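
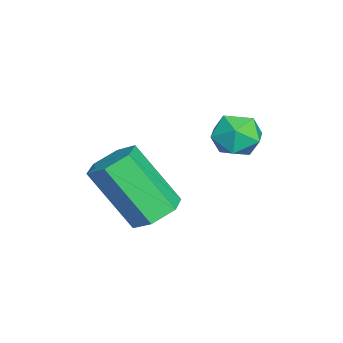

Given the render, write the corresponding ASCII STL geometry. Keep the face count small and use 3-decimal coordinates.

solid 
facet normal -0.697 -0.531 0.482
outer loop
vertex -4.639 2.479 1.815
vertex -4.337 1.789 1.492
vertex -4.051 2.065 2.209
endloop
endfacet
facet normal -0.527 0.058 0.848
outer loop
vertex -4.639 2.479 1.815
vertex -4.051 2.065 2.209
vertex -4.021 2.884 2.172
endloop
endfacet
facet normal -0.655 0.622 0.428
outer loop
vertex -4.639 2.479 1.815
vertex -4.021 2.884 2.172
vertex -4.288 3.113 1.431
endloop
endfacet
facet normal -0.903 0.382 -0.196
outer loop
vertex -4.639 2.479 1.815
vertex -4.288 3.113 1.431
vertex -4.483 2.436 1.011
endloop
endfacet
facet normal -0.930 -0.331 -0.163
outer loop
vertex -4.639 2.479 1.815
vertex -4.483 2.436 1.011
vertex -4.337 1.789 1.492
endloop
endfacet
facet normal 0.173 0.038 0.984
outer loop
vertex -4.021 2.884 2.172
vertex -4.051 2.065 2.209
vertex -3.337 2.444 2.069
endloop
endfacet
facet normal -0.102 -0.914 0.392
outer loop
vertex -4.051 2.065 2.209
vertex -4.337 1.789 1.492
vertex -3.532 1.767 1.649
endloop
endfacet
facet normal -0.478 -0.591 -0.650
outer loop
vertex -4.337 1.789 1.492
vertex -4.483 2.436 1.011
vertex -3.799 1.996 0.908
endloop
endfacet
facet normal -0.436 0.562 -0.703
outer loop
vertex -4.483 2.436 1.011
vertex -4.288 3.113 1.431
vertex -3.769 2.815 0.871
endloop
endfacet
facet normal -0.034 0.951 0.306
outer loop
vertex -4.288 3.113 1.431
vertex -4.021 2.884 2.172
vertex -3.483 3.091 1.588
endloop
endfacet
facet normal 0.903 -0.382 0.196
outer loop
vertex -3.181 2.401 1.265
vertex -3.337 2.444 2.069
vertex -3.532 1.767 1.649
endloop
endfacet
facet normal 0.655 -0.622 -0.428
outer loop
vertex -3.181 2.401 1.265
vertex -3.532 1.767 1.649
vertex -3.799 1.996 0.908
endloop
endfacet
facet normal 0.527 -0.058 -0.848
outer loop
vertex -3.181 2.401 1.265
vertex -3.799 1.996 0.908
vertex -3.769 2.815 0.871
endloop
endfacet
facet normal 0.697 0.531 -0.482
outer loop
vertex -3.181 2.401 1.265
vertex -3.769 2.815 0.871
vertex -3.483 3.091 1.588
endloop
endfacet
facet normal 0.930 0.331 0.163
outer loop
vertex -3.181 2.401 1.265
vertex -3.483 3.091 1.588
vertex -3.337 2.444 2.069
endloop
endfacet
facet normal 0.436 -0.562 0.703
outer loop
vertex -3.532 1.767 1.649
vertex -3.337 2.444 2.069
vertex -4.051 2.065 2.209
endloop
endfacet
facet normal 0.034 -0.951 -0.306
outer loop
vertex -3.799 1.996 0.908
vertex -3.532 1.767 1.649
vertex -4.337 1.789 1.492
endloop
endfacet
facet normal -0.173 -0.038 -0.984
outer loop
vertex -3.769 2.815 0.871
vertex -3.799 1.996 0.908
vertex -4.483 2.436 1.011
endloop
endfacet
facet normal 0.102 0.914 -0.392
outer loop
vertex -3.483 3.091 1.588
vertex -3.769 2.815 0.871
vertex -4.288 3.113 1.431
endloop
endfacet
facet normal 0.478 0.591 0.650
outer loop
vertex -3.337 2.444 2.069
vertex -3.483 3.091 1.588
vertex -4.021 2.884 2.172
endloop
endfacet
facet normal 0.174 0.570 -0.803
outer loop
vertex -0.557 0.028 -0.072
vertex -0.961 0.611 0.254
vertex -0.193 0.551 0.378
endloop
endfacet
facet normal 0.867 -0.475 -0.149
outer loop
vertex -0.557 0.028 -0.072
vertex -0.193 0.551 0.378
vertex -0.936 -1.213 1.68
endloop
endfacet
facet normal 0.867 -0.476 -0.150
outer loop
vertex -0.936 -1.213 1.68
vertex -0.193 0.551 0.378
vertex -0.571 -0.69 2.129
endloop
endfacet
facet normal -0.172 -0.570 0.804
outer loop
vertex -0.936 -1.213 1.68
vertex -0.571 -0.69 2.129
vertex -1.339 -0.631 2.006
endloop
endfacet
facet normal 0.174 0.570 -0.803
outer loop
vertex -0.193 0.551 0.378
vertex -0.961 0.611 0.254
vertex -0.596 1.134 0.704
endloop
endfacet
facet normal 0.838 0.343 0.424
outer loop
vertex -0.193 0.551 0.378
vertex -0.596 1.134 0.704
vertex -0.571 -0.69 2.129
endloop
endfacet
facet normal 0.838 0.343 0.425
outer loop
vertex -0.571 -0.69 2.129
vertex -0.596 1.134 0.704
vertex -0.975 -0.108 2.455
endloop
endfacet
facet normal -0.172 -0.570 0.803
outer loop
vertex -0.571 -0.69 2.129
vertex -0.975 -0.108 2.455
vertex -1.339 -0.631 2.006
endloop
endfacet
facet normal 0.173 0.570 -0.803
outer loop
vertex -0.596 1.134 0.704
vertex -0.961 0.611 0.254
vertex -1.364 1.193 0.58
endloop
endfacet
facet normal -0.030 0.818 0.574
outer loop
vertex -0.596 1.134 0.704
vertex -1.364 1.193 0.58
vertex -0.975 -0.108 2.455
endloop
endfacet
facet normal -0.028 0.819 0.574
outer loop
vertex -0.975 -0.108 2.455
vertex -1.364 1.193 0.58
vertex -1.743 -0.048 2.332
endloop
endfacet
facet normal -0.173 -0.569 0.804
outer loop
vertex -0.975 -0.108 2.455
vertex -1.743 -0.048 2.332
vertex -1.339 -0.631 2.006
endloop
endfacet
facet normal 0.172 0.570 -0.804
outer loop
vertex -1.364 1.193 0.58
vertex -0.961 0.611 0.254
vertex -1.729 0.67 0.131
endloop
endfacet
facet normal -0.867 0.476 0.150
outer loop
vertex -1.364 1.193 0.58
vertex -1.729 0.67 0.131
vertex -1.743 -0.048 2.332
endloop
endfacet
facet normal -0.867 0.475 0.149
outer loop
vertex -1.743 -0.048 2.332
vertex -1.729 0.67 0.131
vertex -2.107 -0.571 1.882
endloop
endfacet
facet normal -0.174 -0.570 0.803
outer loop
vertex -1.743 -0.048 2.332
vertex -2.107 -0.571 1.882
vertex -1.339 -0.631 2.006
endloop
endfacet
facet normal 0.172 0.570 -0.803
outer loop
vertex -1.729 0.67 0.131
vertex -0.961 0.611 0.254
vertex -1.325 0.088 -0.195
endloop
endfacet
facet normal -0.838 -0.344 -0.424
outer loop
vertex -1.729 0.67 0.131
vertex -1.325 0.088 -0.195
vertex -2.107 -0.571 1.882
endloop
endfacet
facet normal -0.838 -0.342 -0.424
outer loop
vertex -2.107 -0.571 1.882
vertex -1.325 0.088 -0.195
vertex -1.704 -1.154 1.556
endloop
endfacet
facet normal -0.174 -0.570 0.803
outer loop
vertex -2.107 -0.571 1.882
vertex -1.704 -1.154 1.556
vertex -1.339 -0.631 2.006
endloop
endfacet
facet normal 0.173 0.569 -0.804
outer loop
vertex -1.325 0.088 -0.195
vertex -0.961 0.611 0.254
vertex -0.557 0.028 -0.072
endloop
endfacet
facet normal 0.028 -0.818 -0.574
outer loop
vertex -1.325 0.088 -0.195
vertex -0.557 0.028 -0.072
vertex -1.704 -1.154 1.556
endloop
endfacet
facet normal 0.030 -0.819 -0.573
outer loop
vertex -1.704 -1.154 1.556
vertex -0.557 0.028 -0.072
vertex -0.936 -1.213 1.68
endloop
endfacet
facet normal -0.173 -0.570 0.803
outer loop
vertex -1.704 -1.154 1.556
vertex -0.936 -1.213 1.68
vertex -1.339 -0.631 2.006
endloop
endfacet

endsolid


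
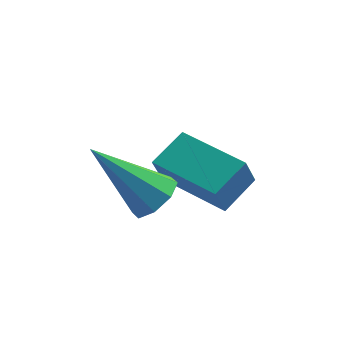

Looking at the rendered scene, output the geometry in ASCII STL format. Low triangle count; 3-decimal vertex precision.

solid 
facet normal -0.516 -0.759 -0.396
outer loop
vertex 2.026 1.962 -0.179
vertex 0.512 2.972 -0.142
vertex 2.21 2.268 -1.005
endloop
endfacet
facet normal 0.831 -0.555 -0.020
outer loop
vertex 2.768 3.088 -0.578
vertex 2.026 1.962 -0.179
vertex 2.21 2.268 -1.005
endloop
endfacet
facet normal -0.516 -0.760 -0.395
outer loop
vertex 2.21 2.268 -1.005
vertex 0.512 2.972 -0.142
vertex 0.696 3.277 -0.969
endloop
endfacet
facet normal 0.204 0.339 -0.918
outer loop
vertex 0.696 3.277 -0.969
vertex 2.768 3.088 -0.578
vertex 2.21 2.268 -1.005
endloop
endfacet
facet normal -0.204 -0.339 0.918
outer loop
vertex 2.026 1.962 -0.179
vertex 1.07 3.792 0.285
vertex 0.512 2.972 -0.142
endloop
endfacet
facet normal 0.832 -0.555 -0.020
outer loop
vertex 2.584 2.783 0.249
vertex 2.026 1.962 -0.179
vertex 2.768 3.088 -0.578
endloop
endfacet
facet normal -0.205 -0.340 0.918
outer loop
vertex 2.584 2.783 0.249
vertex 1.07 3.792 0.285
vertex 2.026 1.962 -0.179
endloop
endfacet
facet normal -0.831 0.555 0.020
outer loop
vertex 0.512 2.972 -0.142
vertex 1.07 3.792 0.285
vertex 0.696 3.277 -0.969
endloop
endfacet
facet normal 0.204 0.340 -0.918
outer loop
vertex 1.254 4.098 -0.541
vertex 2.768 3.088 -0.578
vertex 0.696 3.277 -0.969
endloop
endfacet
facet normal -0.832 0.555 0.020
outer loop
vertex 0.696 3.277 -0.969
vertex 1.07 3.792 0.285
vertex 1.254 4.098 -0.541
endloop
endfacet
facet normal 0.516 0.760 0.395
outer loop
vertex 1.254 4.098 -0.541
vertex 2.584 2.783 0.249
vertex 2.768 3.088 -0.578
endloop
endfacet
facet normal 0.516 0.760 0.396
outer loop
vertex 1.07 3.792 0.285
vertex 2.584 2.783 0.249
vertex 1.254 4.098 -0.541
endloop
endfacet
facet normal 0.693 -0.015 -0.721
outer loop
vertex 1.244 0.799 0.667
vertex 0.855 1.154 0.286
vertex 1.315 1.288 0.725
endloop
endfacet
facet normal 0.472 -0.171 0.865
outer loop
vertex 1.244 0.799 0.667
vertex 1.315 1.288 0.725
vertex -0.495 1.186 1.694
endloop
endfacet
facet normal 0.693 -0.015 -0.721
outer loop
vertex 1.315 1.288 0.725
vertex 0.855 1.154 0.286
vertex 1.117 1.699 0.526
endloop
endfacet
facet normal 0.372 0.544 0.752
outer loop
vertex 1.315 1.288 0.725
vertex 1.117 1.699 0.526
vertex -0.495 1.186 1.694
endloop
endfacet
facet normal 0.693 -0.015 -0.721
outer loop
vertex 1.117 1.699 0.526
vertex 0.855 1.154 0.286
vertex 0.765 1.79 0.186
endloop
endfacet
facet normal -0.067 0.944 0.322
outer loop
vertex 1.117 1.699 0.526
vertex 0.765 1.79 0.186
vertex -0.495 1.186 1.694
endloop
endfacet
facet normal 0.692 -0.015 -0.721
outer loop
vertex 0.765 1.79 0.186
vertex 0.855 1.154 0.286
vertex 0.466 1.509 -0.095
endloop
endfacet
facet normal -0.585 0.793 -0.171
outer loop
vertex 0.765 1.79 0.186
vertex 0.466 1.509 -0.095
vertex -0.495 1.186 1.694
endloop
endfacet
facet normal 0.691 -0.018 -0.722
outer loop
vertex 0.466 1.509 -0.095
vertex 0.855 1.154 0.286
vertex 0.394 1.021 -0.152
endloop
endfacet
facet normal -0.880 0.181 -0.440
outer loop
vertex 0.466 1.509 -0.095
vertex 0.394 1.021 -0.152
vertex -0.495 1.186 1.694
endloop
endfacet
facet normal 0.691 -0.017 -0.722
outer loop
vertex 0.394 1.021 -0.152
vertex 0.855 1.154 0.286
vertex 0.592 0.61 0.047
endloop
endfacet
facet normal -0.779 -0.534 -0.328
outer loop
vertex 0.394 1.021 -0.152
vertex 0.592 0.61 0.047
vertex -0.495 1.186 1.694
endloop
endfacet
facet normal 0.691 -0.017 -0.722
outer loop
vertex 0.592 0.61 0.047
vertex 0.855 1.154 0.286
vertex 0.944 0.518 0.386
endloop
endfacet
facet normal -0.342 -0.934 0.101
outer loop
vertex 0.592 0.61 0.047
vertex 0.944 0.518 0.386
vertex -0.495 1.186 1.694
endloop
endfacet
facet normal 0.692 -0.017 -0.722
outer loop
vertex 0.944 0.518 0.386
vertex 0.855 1.154 0.286
vertex 1.244 0.799 0.667
endloop
endfacet
facet normal 0.177 -0.784 0.595
outer loop
vertex 0.944 0.518 0.386
vertex 1.244 0.799 0.667
vertex -0.495 1.186 1.694
endloop
endfacet

endsolid


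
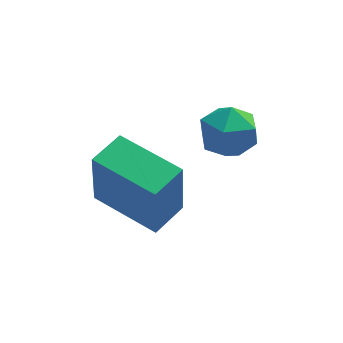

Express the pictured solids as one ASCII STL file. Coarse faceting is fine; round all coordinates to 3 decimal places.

solid 
facet normal -0.665 -0.735 -0.128
outer loop
vertex -1.761 -0.21 -2.877
vertex -3.395 1.232 -2.667
vertex -1.73 0.138 -5.029
endloop
endfacet
facet normal 0.747 -0.658 -0.096
outer loop
vertex -0.925 1.028 -4.873
vertex -1.761 -0.21 -2.877
vertex -1.73 0.138 -5.029
endloop
endfacet
facet normal -0.666 -0.735 -0.129
outer loop
vertex -1.73 0.138 -5.029
vertex -3.395 1.232 -2.667
vertex -3.364 1.581 -4.819
endloop
endfacet
facet normal 0.014 0.160 -0.987
outer loop
vertex -3.364 1.581 -4.819
vertex -0.925 1.028 -4.873
vertex -1.73 0.138 -5.029
endloop
endfacet
facet normal -0.014 -0.160 0.987
outer loop
vertex -1.761 -0.21 -2.877
vertex -2.59 2.122 -2.511
vertex -3.395 1.232 -2.667
endloop
endfacet
facet normal 0.746 -0.659 -0.096
outer loop
vertex -0.956 0.679 -2.721
vertex -1.761 -0.21 -2.877
vertex -0.925 1.028 -4.873
endloop
endfacet
facet normal -0.015 -0.160 0.987
outer loop
vertex -0.956 0.679 -2.721
vertex -2.59 2.122 -2.511
vertex -1.761 -0.21 -2.877
endloop
endfacet
facet normal -0.747 0.658 0.096
outer loop
vertex -3.395 1.232 -2.667
vertex -2.59 2.122 -2.511
vertex -3.364 1.581 -4.819
endloop
endfacet
facet normal 0.014 0.160 -0.987
outer loop
vertex -2.559 2.47 -4.663
vertex -0.925 1.028 -4.873
vertex -3.364 1.581 -4.819
endloop
endfacet
facet normal -0.746 0.659 0.096
outer loop
vertex -3.364 1.581 -4.819
vertex -2.59 2.122 -2.511
vertex -2.559 2.47 -4.663
endloop
endfacet
facet normal 0.665 0.735 0.129
outer loop
vertex -2.559 2.47 -4.663
vertex -0.956 0.679 -2.721
vertex -0.925 1.028 -4.873
endloop
endfacet
facet normal 0.666 0.735 0.128
outer loop
vertex -2.59 2.122 -2.511
vertex -0.956 0.679 -2.721
vertex -2.559 2.47 -4.663
endloop
endfacet
facet normal -0.996 -0.010 -0.089
outer loop
vertex -0.255 2.746 -3.239
vertex -0.267 1.799 -2.996
vertex -0.336 2.483 -2.301
endloop
endfacet
facet normal -0.765 0.635 0.112
outer loop
vertex -0.255 2.746 -3.239
vertex -0.336 2.483 -2.301
vertex 0.246 3.228 -2.551
endloop
endfacet
facet normal -0.310 0.870 -0.384
outer loop
vertex -0.255 2.746 -3.239
vertex 0.246 3.228 -2.551
vertex 0.674 3.005 -3.402
endloop
endfacet
facet normal -0.260 0.371 -0.892
outer loop
vertex -0.255 2.746 -3.239
vertex 0.674 3.005 -3.402
vertex 0.357 2.121 -3.677
endloop
endfacet
facet normal -0.684 -0.173 -0.709
outer loop
vertex -0.255 2.746 -3.239
vertex 0.357 2.121 -3.677
vertex -0.267 1.799 -2.996
endloop
endfacet
facet normal -0.405 0.559 0.723
outer loop
vertex 0.246 3.228 -2.551
vertex -0.336 2.483 -2.301
vertex 0.543 2.579 -1.883
endloop
endfacet
facet normal -0.779 -0.484 0.398
outer loop
vertex -0.336 2.483 -2.301
vertex -0.267 1.799 -2.996
vertex 0.226 1.695 -2.158
endloop
endfacet
facet normal -0.274 -0.748 -0.605
outer loop
vertex -0.267 1.799 -2.996
vertex 0.357 2.121 -3.677
vertex 0.654 1.472 -3.009
endloop
endfacet
facet normal 0.414 0.132 -0.901
outer loop
vertex 0.357 2.121 -3.677
vertex 0.674 3.005 -3.402
vertex 1.236 2.217 -3.259
endloop
endfacet
facet normal 0.333 0.940 -0.079
outer loop
vertex 0.674 3.005 -3.402
vertex 0.246 3.228 -2.551
vertex 1.167 2.901 -2.564
endloop
endfacet
facet normal 0.260 -0.371 0.892
outer loop
vertex 1.155 1.954 -2.321
vertex 0.543 2.579 -1.883
vertex 0.226 1.695 -2.158
endloop
endfacet
facet normal 0.310 -0.870 0.384
outer loop
vertex 1.155 1.954 -2.321
vertex 0.226 1.695 -2.158
vertex 0.654 1.472 -3.009
endloop
endfacet
facet normal 0.765 -0.635 -0.112
outer loop
vertex 1.155 1.954 -2.321
vertex 0.654 1.472 -3.009
vertex 1.236 2.217 -3.259
endloop
endfacet
facet normal 0.996 0.010 0.089
outer loop
vertex 1.155 1.954 -2.321
vertex 1.236 2.217 -3.259
vertex 1.167 2.901 -2.564
endloop
endfacet
facet normal 0.684 0.173 0.709
outer loop
vertex 1.155 1.954 -2.321
vertex 1.167 2.901 -2.564
vertex 0.543 2.579 -1.883
endloop
endfacet
facet normal -0.414 -0.132 0.901
outer loop
vertex 0.226 1.695 -2.158
vertex 0.543 2.579 -1.883
vertex -0.336 2.483 -2.301
endloop
endfacet
facet normal -0.333 -0.940 0.079
outer loop
vertex 0.654 1.472 -3.009
vertex 0.226 1.695 -2.158
vertex -0.267 1.799 -2.996
endloop
endfacet
facet normal 0.405 -0.559 -0.723
outer loop
vertex 1.236 2.217 -3.259
vertex 0.654 1.472 -3.009
vertex 0.357 2.121 -3.677
endloop
endfacet
facet normal 0.779 0.484 -0.398
outer loop
vertex 1.167 2.901 -2.564
vertex 1.236 2.217 -3.259
vertex 0.674 3.005 -3.402
endloop
endfacet
facet normal 0.274 0.748 0.605
outer loop
vertex 0.543 2.579 -1.883
vertex 1.167 2.901 -2.564
vertex 0.246 3.228 -2.551
endloop
endfacet

endsolid


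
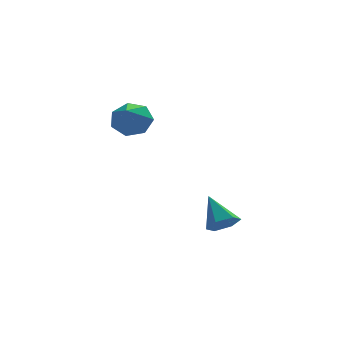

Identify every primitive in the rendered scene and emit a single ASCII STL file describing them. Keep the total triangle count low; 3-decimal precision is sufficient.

solid 
facet normal 0.217 -0.723 -0.656
outer loop
vertex 2.383 1.469 -3.645
vertex 1.894 0.952 -3.237
vertex 1.59 1.412 -3.844
endloop
endfacet
facet normal 0.041 0.905 -0.423
outer loop
vertex 2.383 1.469 -3.645
vertex 1.59 1.412 -3.844
vertex 1.506 2.248 -2.063
endloop
endfacet
facet normal 0.215 -0.723 -0.656
outer loop
vertex 1.59 1.412 -3.844
vertex 1.894 0.952 -3.237
vertex 1.1 0.896 -3.436
endloop
endfacet
facet normal -0.798 0.531 -0.287
outer loop
vertex 1.59 1.412 -3.844
vertex 1.1 0.896 -3.436
vertex 1.506 2.248 -2.063
endloop
endfacet
facet normal 0.215 -0.724 -0.655
outer loop
vertex 1.1 0.896 -3.436
vertex 1.894 0.952 -3.237
vertex 1.404 0.436 -2.828
endloop
endfacet
facet normal -0.919 -0.108 0.378
outer loop
vertex 1.1 0.896 -3.436
vertex 1.404 0.436 -2.828
vertex 1.506 2.248 -2.063
endloop
endfacet
facet normal 0.216 -0.724 -0.655
outer loop
vertex 1.404 0.436 -2.828
vertex 1.894 0.952 -3.237
vertex 2.198 0.493 -2.629
endloop
endfacet
facet normal -0.201 -0.371 0.907
outer loop
vertex 1.404 0.436 -2.828
vertex 2.198 0.493 -2.629
vertex 1.506 2.248 -2.063
endloop
endfacet
facet normal 0.217 -0.724 -0.655
outer loop
vertex 2.198 0.493 -2.629
vertex 1.894 0.952 -3.237
vertex 2.687 1.009 -3.037
endloop
endfacet
facet normal 0.638 0.004 0.770
outer loop
vertex 2.198 0.493 -2.629
vertex 2.687 1.009 -3.037
vertex 1.506 2.248 -2.063
endloop
endfacet
facet normal 0.217 -0.723 -0.656
outer loop
vertex 2.687 1.009 -3.037
vertex 1.894 0.952 -3.237
vertex 2.383 1.469 -3.645
endloop
endfacet
facet normal 0.760 0.641 0.105
outer loop
vertex 2.687 1.009 -3.037
vertex 2.383 1.469 -3.645
vertex 1.506 2.248 -2.063
endloop
endfacet
facet normal 0.263 0.770 -0.582
outer loop
vertex -0.685 3.42 2.331
vertex -1.618 3.716 2.301
vertex -0.92 3.962 2.942
endloop
endfacet
facet normal 0.738 -0.338 0.584
outer loop
vertex -0.685 3.42 2.331
vertex -0.92 3.962 2.942
vertex -2.142 2.184 3.459
endloop
endfacet
facet normal 0.263 0.770 -0.582
outer loop
vertex -0.92 3.962 2.942
vertex -1.618 3.716 2.301
vertex -1.681 4.319 3.07
endloop
endfacet
facet normal 0.223 0.128 0.966
outer loop
vertex -0.92 3.962 2.942
vertex -1.681 4.319 3.07
vertex -2.142 2.184 3.459
endloop
endfacet
facet normal 0.263 0.770 -0.582
outer loop
vertex -1.681 4.319 3.07
vertex -1.618 3.716 2.301
vertex -2.395 4.222 2.619
endloop
endfacet
facet normal -0.541 0.262 0.799
outer loop
vertex -1.681 4.319 3.07
vertex -2.395 4.222 2.619
vertex -2.142 2.184 3.459
endloop
endfacet
facet normal 0.263 0.769 -0.582
outer loop
vertex -2.395 4.222 2.619
vertex -1.618 3.716 2.301
vertex -2.524 3.743 1.928
endloop
endfacet
facet normal -0.978 -0.036 0.207
outer loop
vertex -2.395 4.222 2.619
vertex -2.524 3.743 1.928
vertex -2.142 2.184 3.459
endloop
endfacet
facet normal 0.263 0.769 -0.582
outer loop
vertex -2.524 3.743 1.928
vertex -1.618 3.716 2.301
vertex -1.971 3.244 1.518
endloop
endfacet
facet normal -0.758 -0.542 -0.363
outer loop
vertex -2.524 3.743 1.928
vertex -1.971 3.244 1.518
vertex -2.142 2.184 3.459
endloop
endfacet
facet normal 0.263 0.769 -0.582
outer loop
vertex -1.971 3.244 1.518
vertex -1.618 3.716 2.301
vertex -1.153 3.1 1.697
endloop
endfacet
facet normal -0.049 -0.875 -0.482
outer loop
vertex -1.971 3.244 1.518
vertex -1.153 3.1 1.697
vertex -2.142 2.184 3.459
endloop
endfacet
facet normal 0.263 0.769 -0.582
outer loop
vertex -1.153 3.1 1.697
vertex -1.618 3.716 2.301
vertex -0.685 3.42 2.331
endloop
endfacet
facet normal 0.618 -0.784 -0.061
outer loop
vertex -1.153 3.1 1.697
vertex -0.685 3.42 2.331
vertex -2.142 2.184 3.459
endloop
endfacet

endsolid


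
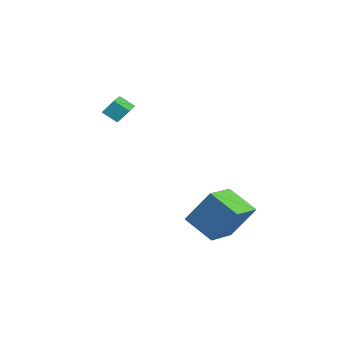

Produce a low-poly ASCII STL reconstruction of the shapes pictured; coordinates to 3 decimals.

solid 
facet normal -0.569 -0.578 0.585
outer loop
vertex -3.163 -3.705 3.057
vertex -4.735 -2.664 2.558
vertex -3.308 -4.248 2.38
endloop
endfacet
facet normal 0.806 -0.534 0.256
outer loop
vertex -2.785 -3.716 1.842
vertex -3.163 -3.705 3.057
vertex -3.308 -4.248 2.38
endloop
endfacet
facet normal -0.569 -0.578 0.585
outer loop
vertex -3.308 -4.248 2.38
vertex -4.735 -2.664 2.558
vertex -4.88 -3.207 1.881
endloop
endfacet
facet normal -0.164 -0.617 -0.770
outer loop
vertex -4.88 -3.207 1.881
vertex -2.785 -3.716 1.842
vertex -3.308 -4.248 2.38
endloop
endfacet
facet normal 0.164 0.617 0.770
outer loop
vertex -3.163 -3.705 3.057
vertex -4.212 -2.132 2.02
vertex -4.735 -2.664 2.558
endloop
endfacet
facet normal 0.806 -0.534 0.256
outer loop
vertex -2.64 -3.173 2.519
vertex -3.163 -3.705 3.057
vertex -2.785 -3.716 1.842
endloop
endfacet
facet normal 0.164 0.617 0.770
outer loop
vertex -2.64 -3.173 2.519
vertex -4.212 -2.132 2.02
vertex -3.163 -3.705 3.057
endloop
endfacet
facet normal -0.806 0.534 -0.256
outer loop
vertex -4.735 -2.664 2.558
vertex -4.212 -2.132 2.02
vertex -4.88 -3.207 1.881
endloop
endfacet
facet normal -0.164 -0.617 -0.770
outer loop
vertex -4.357 -2.675 1.343
vertex -2.785 -3.716 1.842
vertex -4.88 -3.207 1.881
endloop
endfacet
facet normal -0.806 0.534 -0.256
outer loop
vertex -4.88 -3.207 1.881
vertex -4.212 -2.132 2.02
vertex -4.357 -2.675 1.343
endloop
endfacet
facet normal 0.569 0.578 -0.585
outer loop
vertex -4.357 -2.675 1.343
vertex -2.64 -3.173 2.519
vertex -2.785 -3.716 1.842
endloop
endfacet
facet normal 0.569 0.578 -0.585
outer loop
vertex -4.212 -2.132 2.02
vertex -2.64 -3.173 2.519
vertex -4.357 -2.675 1.343
endloop
endfacet
facet normal -0.527 0.805 -0.272
outer loop
vertex -0.282 -0.496 -3.793
vertex 0.32 0.478 -2.08
vertex 1.122 0.135 -4.646
endloop
endfacet
facet normal -0.292 -0.473 -0.831
outer loop
vertex 2.14 -1.418 -4.12
vertex -0.282 -0.496 -3.793
vertex 1.122 0.135 -4.646
endloop
endfacet
facet normal -0.527 0.805 -0.272
outer loop
vertex 1.122 0.135 -4.646
vertex 0.32 0.478 -2.08
vertex 1.725 1.109 -2.933
endloop
endfacet
facet normal 0.798 0.359 -0.485
outer loop
vertex 1.725 1.109 -2.933
vertex 2.14 -1.418 -4.12
vertex 1.122 0.135 -4.646
endloop
endfacet
facet normal -0.798 -0.359 0.484
outer loop
vertex -0.282 -0.496 -3.793
vertex 1.338 -1.075 -1.554
vertex 0.32 0.478 -2.08
endloop
endfacet
facet normal -0.292 -0.473 -0.831
outer loop
vertex 0.735 -2.049 -3.267
vertex -0.282 -0.496 -3.793
vertex 2.14 -1.418 -4.12
endloop
endfacet
facet normal -0.798 -0.358 0.485
outer loop
vertex 0.735 -2.049 -3.267
vertex 1.338 -1.075 -1.554
vertex -0.282 -0.496 -3.793
endloop
endfacet
facet normal 0.292 0.473 0.831
outer loop
vertex 0.32 0.478 -2.08
vertex 1.338 -1.075 -1.554
vertex 1.725 1.109 -2.933
endloop
endfacet
facet normal 0.798 0.359 -0.484
outer loop
vertex 2.742 -0.444 -2.407
vertex 2.14 -1.418 -4.12
vertex 1.725 1.109 -2.933
endloop
endfacet
facet normal 0.292 0.473 0.831
outer loop
vertex 1.725 1.109 -2.933
vertex 1.338 -1.075 -1.554
vertex 2.742 -0.444 -2.407
endloop
endfacet
facet normal 0.527 -0.805 0.273
outer loop
vertex 2.742 -0.444 -2.407
vertex 0.735 -2.049 -3.267
vertex 2.14 -1.418 -4.12
endloop
endfacet
facet normal 0.527 -0.805 0.272
outer loop
vertex 1.338 -1.075 -1.554
vertex 0.735 -2.049 -3.267
vertex 2.742 -0.444 -2.407
endloop
endfacet

endsolid


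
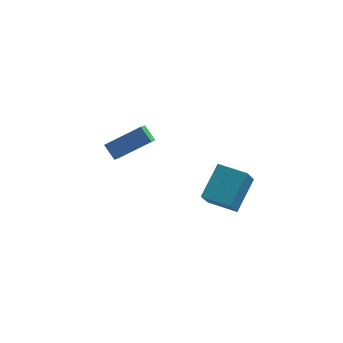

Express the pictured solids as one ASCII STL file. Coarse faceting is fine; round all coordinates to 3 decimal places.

solid 
facet normal -0.919 0.393 0.039
outer loop
vertex 1.396 -1.06 1.535
vertex 1.654 -0.358 0.533
vertex 0.78 -2.392 0.441
endloop
endfacet
facet normal -0.207 -0.562 0.801
outer loop
vertex 2.066 -2.942 0.387
vertex 1.396 -1.06 1.535
vertex 0.78 -2.392 0.441
endloop
endfacet
facet normal -0.919 0.393 0.039
outer loop
vertex 0.78 -2.392 0.441
vertex 1.654 -0.358 0.533
vertex 1.038 -1.69 -0.56
endloop
endfacet
facet normal -0.336 -0.728 -0.597
outer loop
vertex 1.038 -1.69 -0.56
vertex 2.066 -2.942 0.387
vertex 0.78 -2.392 0.441
endloop
endfacet
facet normal 0.337 0.728 0.597
outer loop
vertex 1.396 -1.06 1.535
vertex 2.94 -0.908 0.479
vertex 1.654 -0.358 0.533
endloop
endfacet
facet normal -0.206 -0.562 0.801
outer loop
vertex 2.682 -1.61 1.48
vertex 1.396 -1.06 1.535
vertex 2.066 -2.942 0.387
endloop
endfacet
facet normal 0.337 0.728 0.597
outer loop
vertex 2.682 -1.61 1.48
vertex 2.94 -0.908 0.479
vertex 1.396 -1.06 1.535
endloop
endfacet
facet normal 0.207 0.562 -0.801
outer loop
vertex 1.654 -0.358 0.533
vertex 2.94 -0.908 0.479
vertex 1.038 -1.69 -0.56
endloop
endfacet
facet normal -0.337 -0.728 -0.597
outer loop
vertex 2.324 -2.24 -0.615
vertex 2.066 -2.942 0.387
vertex 1.038 -1.69 -0.56
endloop
endfacet
facet normal 0.206 0.562 -0.801
outer loop
vertex 1.038 -1.69 -0.56
vertex 2.94 -0.908 0.479
vertex 2.324 -2.24 -0.615
endloop
endfacet
facet normal 0.919 -0.393 -0.039
outer loop
vertex 2.324 -2.24 -0.615
vertex 2.682 -1.61 1.48
vertex 2.066 -2.942 0.387
endloop
endfacet
facet normal 0.919 -0.393 -0.039
outer loop
vertex 2.94 -0.908 0.479
vertex 2.682 -1.61 1.48
vertex 2.324 -2.24 -0.615
endloop
endfacet
facet normal -0.556 0.520 0.648
outer loop
vertex -4.032 3.148 -1.123
vertex -2.408 3.634 -0.119
vertex -3.929 3.95 -1.678
endloop
endfacet
facet normal -0.825 -0.246 -0.509
outer loop
vertex -3.412 3.466 -2.281
vertex -4.032 3.148 -1.123
vertex -3.929 3.95 -1.678
endloop
endfacet
facet normal -0.556 0.520 0.648
outer loop
vertex -3.929 3.95 -1.678
vertex -2.408 3.634 -0.119
vertex -2.305 4.435 -0.674
endloop
endfacet
facet normal 0.106 0.818 -0.566
outer loop
vertex -2.305 4.435 -0.674
vertex -3.412 3.466 -2.281
vertex -3.929 3.95 -1.678
endloop
endfacet
facet normal -0.105 -0.818 0.566
outer loop
vertex -4.032 3.148 -1.123
vertex -1.891 3.15 -0.722
vertex -2.408 3.634 -0.119
endloop
endfacet
facet normal -0.824 -0.247 -0.509
outer loop
vertex -3.515 2.665 -1.726
vertex -4.032 3.148 -1.123
vertex -3.412 3.466 -2.281
endloop
endfacet
facet normal -0.105 -0.818 0.565
outer loop
vertex -3.515 2.665 -1.726
vertex -1.891 3.15 -0.722
vertex -4.032 3.148 -1.123
endloop
endfacet
facet normal 0.825 0.247 0.509
outer loop
vertex -2.408 3.634 -0.119
vertex -1.891 3.15 -0.722
vertex -2.305 4.435 -0.674
endloop
endfacet
facet normal 0.105 0.818 -0.565
outer loop
vertex -1.788 3.952 -1.277
vertex -3.412 3.466 -2.281
vertex -2.305 4.435 -0.674
endloop
endfacet
facet normal 0.824 0.247 0.509
outer loop
vertex -2.305 4.435 -0.674
vertex -1.891 3.15 -0.722
vertex -1.788 3.952 -1.277
endloop
endfacet
facet normal 0.556 -0.520 -0.648
outer loop
vertex -1.788 3.952 -1.277
vertex -3.515 2.665 -1.726
vertex -3.412 3.466 -2.281
endloop
endfacet
facet normal 0.556 -0.520 -0.648
outer loop
vertex -1.891 3.15 -0.722
vertex -3.515 2.665 -1.726
vertex -1.788 3.952 -1.277
endloop
endfacet

endsolid


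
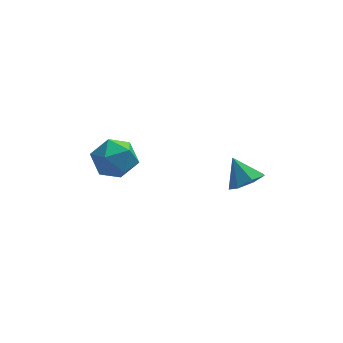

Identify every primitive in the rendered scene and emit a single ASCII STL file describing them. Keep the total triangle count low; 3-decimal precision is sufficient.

solid 
facet normal -0.755 0.622 -0.206
outer loop
vertex -4.048 3.673 -1.485
vertex -4.513 3.484 -0.351
vertex -3.703 4.403 -0.543
endloop
endfacet
facet normal -0.167 0.808 -0.565
outer loop
vertex -4.048 3.673 -1.485
vertex -3.703 4.403 -0.543
vertex -2.859 4.006 -1.361
endloop
endfacet
facet normal 0.030 0.252 -0.967
outer loop
vertex -4.048 3.673 -1.485
vertex -2.859 4.006 -1.361
vertex -3.148 2.84 -1.674
endloop
endfacet
facet normal -0.436 -0.277 -0.856
outer loop
vertex -4.048 3.673 -1.485
vertex -3.148 2.84 -1.674
vertex -4.17 2.518 -1.05
endloop
endfacet
facet normal -0.921 -0.048 -0.386
outer loop
vertex -4.048 3.673 -1.485
vertex -4.17 2.518 -1.05
vertex -4.513 3.484 -0.351
endloop
endfacet
facet normal 0.351 0.932 -0.090
outer loop
vertex -2.859 4.006 -1.361
vertex -3.703 4.403 -0.543
vertex -2.59 4.022 -0.15
endloop
endfacet
facet normal -0.600 0.632 0.490
outer loop
vertex -3.703 4.403 -0.543
vertex -4.513 3.484 -0.351
vertex -3.612 3.7 0.474
endloop
endfacet
facet normal -0.869 -0.453 0.199
outer loop
vertex -4.513 3.484 -0.351
vertex -4.17 2.518 -1.05
vertex -3.901 2.534 0.161
endloop
endfacet
facet normal -0.084 -0.823 -0.562
outer loop
vertex -4.17 2.518 -1.05
vertex -3.148 2.84 -1.674
vertex -3.057 2.137 -0.657
endloop
endfacet
facet normal 0.671 0.033 -0.741
outer loop
vertex -3.148 2.84 -1.674
vertex -2.859 4.006 -1.361
vertex -2.247 3.056 -0.849
endloop
endfacet
facet normal 0.436 0.277 0.856
outer loop
vertex -2.712 2.867 0.285
vertex -2.59 4.022 -0.15
vertex -3.612 3.7 0.474
endloop
endfacet
facet normal -0.030 -0.252 0.967
outer loop
vertex -2.712 2.867 0.285
vertex -3.612 3.7 0.474
vertex -3.901 2.534 0.161
endloop
endfacet
facet normal 0.167 -0.808 0.565
outer loop
vertex -2.712 2.867 0.285
vertex -3.901 2.534 0.161
vertex -3.057 2.137 -0.657
endloop
endfacet
facet normal 0.755 -0.622 0.206
outer loop
vertex -2.712 2.867 0.285
vertex -3.057 2.137 -0.657
vertex -2.247 3.056 -0.849
endloop
endfacet
facet normal 0.921 0.048 0.386
outer loop
vertex -2.712 2.867 0.285
vertex -2.247 3.056 -0.849
vertex -2.59 4.022 -0.15
endloop
endfacet
facet normal 0.084 0.823 0.562
outer loop
vertex -3.612 3.7 0.474
vertex -2.59 4.022 -0.15
vertex -3.703 4.403 -0.543
endloop
endfacet
facet normal -0.671 -0.033 0.741
outer loop
vertex -3.901 2.534 0.161
vertex -3.612 3.7 0.474
vertex -4.513 3.484 -0.351
endloop
endfacet
facet normal -0.351 -0.932 0.090
outer loop
vertex -3.057 2.137 -0.657
vertex -3.901 2.534 0.161
vertex -4.17 2.518 -1.05
endloop
endfacet
facet normal 0.600 -0.632 -0.490
outer loop
vertex -2.247 3.056 -0.849
vertex -3.057 2.137 -0.657
vertex -3.148 2.84 -1.674
endloop
endfacet
facet normal 0.869 0.453 -0.199
outer loop
vertex -2.59 4.022 -0.15
vertex -2.247 3.056 -0.849
vertex -2.859 4.006 -1.361
endloop
endfacet
facet normal 0.388 -0.521 -0.761
outer loop
vertex 3.287 0.588 -0.209
vertex 2.499 0.742 -0.716
vertex 3.288 1.269 -0.675
endloop
endfacet
facet normal 0.606 0.449 0.657
outer loop
vertex 3.287 0.588 -0.209
vertex 3.288 1.269 -0.675
vertex 1.921 1.518 0.416
endloop
endfacet
facet normal 0.388 -0.522 -0.760
outer loop
vertex 3.288 1.269 -0.675
vertex 2.499 0.742 -0.716
vertex 2.695 1.552 -1.172
endloop
endfacet
facet normal 0.306 0.937 0.169
outer loop
vertex 3.288 1.269 -0.675
vertex 2.695 1.552 -1.172
vertex 1.921 1.518 0.416
endloop
endfacet
facet normal 0.388 -0.522 -0.760
outer loop
vertex 2.695 1.552 -1.172
vertex 2.499 0.742 -0.716
vertex 1.953 1.225 -1.326
endloop
endfacet
facet normal -0.370 0.915 -0.161
outer loop
vertex 2.695 1.552 -1.172
vertex 1.953 1.225 -1.326
vertex 1.921 1.518 0.416
endloop
endfacet
facet normal 0.388 -0.521 -0.760
outer loop
vertex 1.953 1.225 -1.326
vertex 2.499 0.742 -0.716
vertex 1.623 0.534 -1.021
endloop
endfacet
facet normal -0.913 0.399 -0.084
outer loop
vertex 1.953 1.225 -1.326
vertex 1.623 0.534 -1.021
vertex 1.921 1.518 0.416
endloop
endfacet
facet normal 0.388 -0.521 -0.760
outer loop
vertex 1.623 0.534 -1.021
vertex 2.499 0.742 -0.716
vertex 1.952 -0.0 -0.487
endloop
endfacet
facet normal -0.913 -0.222 0.341
outer loop
vertex 1.623 0.534 -1.021
vertex 1.952 -0.0 -0.487
vertex 1.921 1.518 0.416
endloop
endfacet
facet normal 0.388 -0.521 -0.760
outer loop
vertex 1.952 -0.0 -0.487
vertex 2.499 0.742 -0.716
vertex 2.693 0.024 -0.125
endloop
endfacet
facet normal -0.372 -0.480 0.794
outer loop
vertex 1.952 -0.0 -0.487
vertex 2.693 0.024 -0.125
vertex 1.921 1.518 0.416
endloop
endfacet
facet normal 0.387 -0.521 -0.760
outer loop
vertex 2.693 0.024 -0.125
vertex 2.499 0.742 -0.716
vertex 3.287 0.588 -0.209
endloop
endfacet
facet normal 0.304 -0.181 0.935
outer loop
vertex 2.693 0.024 -0.125
vertex 3.287 0.588 -0.209
vertex 1.921 1.518 0.416
endloop
endfacet

endsolid


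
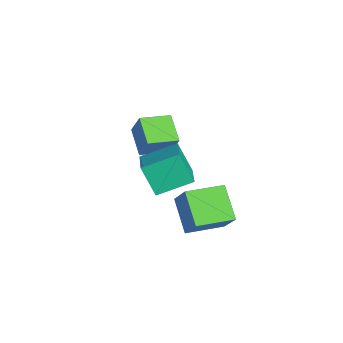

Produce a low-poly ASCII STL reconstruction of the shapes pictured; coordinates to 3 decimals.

solid 
facet normal -0.798 -0.085 0.597
outer loop
vertex 3.788 -2.83 1.66
vertex 3.425 -0.698 1.478
vertex 2.693 -3.145 0.152
endloop
endfacet
facet normal 0.167 -0.982 0.084
outer loop
vertex 4.415 -2.962 -1.138
vertex 3.788 -2.83 1.66
vertex 2.693 -3.145 0.152
endloop
endfacet
facet normal -0.797 -0.085 0.597
outer loop
vertex 2.693 -3.145 0.152
vertex 3.425 -0.698 1.478
vertex 2.329 -1.014 -0.03
endloop
endfacet
facet normal -0.580 -0.167 -0.798
outer loop
vertex 2.329 -1.014 -0.03
vertex 4.415 -2.962 -1.138
vertex 2.693 -3.145 0.152
endloop
endfacet
facet normal 0.580 0.167 0.798
outer loop
vertex 3.788 -2.83 1.66
vertex 5.147 -0.515 0.188
vertex 3.425 -0.698 1.478
endloop
endfacet
facet normal 0.168 -0.982 0.084
outer loop
vertex 5.511 -2.646 0.37
vertex 3.788 -2.83 1.66
vertex 4.415 -2.962 -1.138
endloop
endfacet
facet normal 0.579 0.167 0.798
outer loop
vertex 5.511 -2.646 0.37
vertex 5.147 -0.515 0.188
vertex 3.788 -2.83 1.66
endloop
endfacet
facet normal -0.167 0.982 -0.084
outer loop
vertex 3.425 -0.698 1.478
vertex 5.147 -0.515 0.188
vertex 2.329 -1.014 -0.03
endloop
endfacet
facet normal -0.579 -0.167 -0.798
outer loop
vertex 4.052 -0.83 -1.32
vertex 4.415 -2.962 -1.138
vertex 2.329 -1.014 -0.03
endloop
endfacet
facet normal -0.167 0.982 -0.084
outer loop
vertex 2.329 -1.014 -0.03
vertex 5.147 -0.515 0.188
vertex 4.052 -0.83 -1.32
endloop
endfacet
facet normal 0.797 0.085 -0.597
outer loop
vertex 4.052 -0.83 -1.32
vertex 5.511 -2.646 0.37
vertex 4.415 -2.962 -1.138
endloop
endfacet
facet normal 0.798 0.085 -0.597
outer loop
vertex 5.147 -0.515 0.188
vertex 5.511 -2.646 0.37
vertex 4.052 -0.83 -1.32
endloop
endfacet
facet normal -0.893 -0.061 0.445
outer loop
vertex -2.143 -3.983 2.877
vertex -2.39 -2.249 2.621
vertex -2.857 -4.302 1.401
endloop
endfacet
facet normal 0.140 -0.980 0.144
outer loop
vertex -1.25 -4.191 0.599
vertex -2.143 -3.983 2.877
vertex -2.857 -4.302 1.401
endloop
endfacet
facet normal -0.893 -0.062 0.446
outer loop
vertex -2.857 -4.302 1.401
vertex -2.39 -2.249 2.621
vertex -3.105 -2.568 1.146
endloop
endfacet
facet normal -0.428 -0.191 -0.883
outer loop
vertex -3.105 -2.568 1.146
vertex -1.25 -4.191 0.599
vertex -2.857 -4.302 1.401
endloop
endfacet
facet normal 0.428 0.191 0.883
outer loop
vertex -2.143 -3.983 2.877
vertex -0.783 -2.138 1.819
vertex -2.39 -2.249 2.621
endloop
endfacet
facet normal 0.140 -0.980 0.144
outer loop
vertex -0.535 -3.872 2.074
vertex -2.143 -3.983 2.877
vertex -1.25 -4.191 0.599
endloop
endfacet
facet normal 0.428 0.191 0.883
outer loop
vertex -0.535 -3.872 2.074
vertex -0.783 -2.138 1.819
vertex -2.143 -3.983 2.877
endloop
endfacet
facet normal -0.140 0.980 -0.144
outer loop
vertex -2.39 -2.249 2.621
vertex -0.783 -2.138 1.819
vertex -3.105 -2.568 1.146
endloop
endfacet
facet normal -0.428 -0.191 -0.883
outer loop
vertex -1.497 -2.457 0.343
vertex -1.25 -4.191 0.599
vertex -3.105 -2.568 1.146
endloop
endfacet
facet normal -0.140 0.980 -0.144
outer loop
vertex -3.105 -2.568 1.146
vertex -0.783 -2.138 1.819
vertex -1.497 -2.457 0.343
endloop
endfacet
facet normal 0.893 0.061 -0.446
outer loop
vertex -1.497 -2.457 0.343
vertex -0.535 -3.872 2.074
vertex -1.25 -4.191 0.599
endloop
endfacet
facet normal 0.893 0.062 -0.445
outer loop
vertex -0.783 -2.138 1.819
vertex -0.535 -3.872 2.074
vertex -1.497 -2.457 0.343
endloop
endfacet
facet normal -0.404 -0.321 0.857
outer loop
vertex 3.198 -2.993 4.149
vertex 1.231 -2.672 3.342
vertex 3.182 -4.957 3.406
endloop
endfacet
facet normal 0.915 -0.149 0.375
outer loop
vertex 3.949 -4.348 1.778
vertex 3.198 -2.993 4.149
vertex 3.182 -4.957 3.406
endloop
endfacet
facet normal -0.404 -0.321 0.857
outer loop
vertex 3.182 -4.957 3.406
vertex 1.231 -2.672 3.342
vertex 1.215 -4.636 2.599
endloop
endfacet
facet normal -0.008 -0.935 -0.354
outer loop
vertex 1.215 -4.636 2.599
vertex 3.949 -4.348 1.778
vertex 3.182 -4.957 3.406
endloop
endfacet
facet normal 0.008 0.935 0.354
outer loop
vertex 3.198 -2.993 4.149
vertex 1.998 -2.063 1.714
vertex 1.231 -2.672 3.342
endloop
endfacet
facet normal 0.915 -0.149 0.375
outer loop
vertex 3.965 -2.384 2.521
vertex 3.198 -2.993 4.149
vertex 3.949 -4.348 1.778
endloop
endfacet
facet normal 0.008 0.935 0.354
outer loop
vertex 3.965 -2.384 2.521
vertex 1.998 -2.063 1.714
vertex 3.198 -2.993 4.149
endloop
endfacet
facet normal -0.915 0.149 -0.375
outer loop
vertex 1.231 -2.672 3.342
vertex 1.998 -2.063 1.714
vertex 1.215 -4.636 2.599
endloop
endfacet
facet normal -0.008 -0.935 -0.354
outer loop
vertex 1.982 -4.027 0.971
vertex 3.949 -4.348 1.778
vertex 1.215 -4.636 2.599
endloop
endfacet
facet normal -0.915 0.149 -0.375
outer loop
vertex 1.215 -4.636 2.599
vertex 1.998 -2.063 1.714
vertex 1.982 -4.027 0.971
endloop
endfacet
facet normal 0.404 0.321 -0.857
outer loop
vertex 1.982 -4.027 0.971
vertex 3.965 -2.384 2.521
vertex 3.949 -4.348 1.778
endloop
endfacet
facet normal 0.404 0.321 -0.857
outer loop
vertex 1.998 -2.063 1.714
vertex 3.965 -2.384 2.521
vertex 1.982 -4.027 0.971
endloop
endfacet

endsolid


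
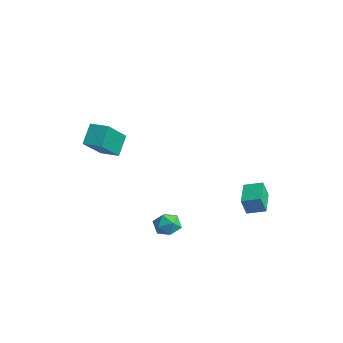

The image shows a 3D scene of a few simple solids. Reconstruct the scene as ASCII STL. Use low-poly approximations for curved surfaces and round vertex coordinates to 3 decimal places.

solid 
facet normal -0.773 0.597 0.213
outer loop
vertex -0.283 3.367 0.63
vertex 0.351 4.096 0.887
vertex -0.285 3.7 -0.312
endloop
endfacet
facet normal -0.634 -0.730 -0.257
outer loop
vertex 0.929 2.764 -0.647
vertex -0.283 3.367 0.63
vertex -0.285 3.7 -0.312
endloop
endfacet
facet normal -0.774 0.596 0.214
outer loop
vertex -0.285 3.7 -0.312
vertex 0.351 4.096 0.887
vertex 0.348 4.43 -0.055
endloop
endfacet
facet normal -0.003 0.334 -0.943
outer loop
vertex 0.348 4.43 -0.055
vertex 0.929 2.764 -0.647
vertex -0.285 3.7 -0.312
endloop
endfacet
facet normal 0.002 -0.334 0.942
outer loop
vertex -0.283 3.367 0.63
vertex 1.565 3.16 0.552
vertex 0.351 4.096 0.887
endloop
endfacet
facet normal -0.634 -0.730 -0.257
outer loop
vertex 0.932 2.43 0.295
vertex -0.283 3.367 0.63
vertex 0.929 2.764 -0.647
endloop
endfacet
facet normal 0.002 -0.334 0.943
outer loop
vertex 0.932 2.43 0.295
vertex 1.565 3.16 0.552
vertex -0.283 3.367 0.63
endloop
endfacet
facet normal 0.634 0.730 0.257
outer loop
vertex 0.351 4.096 0.887
vertex 1.565 3.16 0.552
vertex 0.348 4.43 -0.055
endloop
endfacet
facet normal -0.002 0.334 -0.943
outer loop
vertex 1.563 3.493 -0.39
vertex 0.929 2.764 -0.647
vertex 0.348 4.43 -0.055
endloop
endfacet
facet normal 0.634 0.730 0.257
outer loop
vertex 0.348 4.43 -0.055
vertex 1.565 3.16 0.552
vertex 1.563 3.493 -0.39
endloop
endfacet
facet normal 0.773 -0.597 -0.214
outer loop
vertex 1.563 3.493 -0.39
vertex 0.932 2.43 0.295
vertex 0.929 2.764 -0.647
endloop
endfacet
facet normal 0.774 -0.596 -0.212
outer loop
vertex 1.565 3.16 0.552
vertex 0.932 2.43 0.295
vertex 1.563 3.493 -0.39
endloop
endfacet
facet normal -0.362 0.525 0.771
outer loop
vertex -4.1 -3.083 4.93
vertex -3.236 -2.542 4.967
vertex -4.938 -1.652 3.562
endloop
endfacet
facet normal -0.847 -0.531 -0.037
outer loop
vertex -4.464 -2.338 2.553
vertex -4.1 -3.083 4.93
vertex -4.938 -1.652 3.562
endloop
endfacet
facet normal -0.363 0.523 0.771
outer loop
vertex -4.938 -1.652 3.562
vertex -3.236 -2.542 4.967
vertex -4.075 -1.11 3.6
endloop
endfacet
facet normal -0.390 0.666 -0.636
outer loop
vertex -4.075 -1.11 3.6
vertex -4.464 -2.338 2.553
vertex -4.938 -1.652 3.562
endloop
endfacet
facet normal 0.390 -0.666 0.636
outer loop
vertex -4.1 -3.083 4.93
vertex -2.762 -3.228 3.958
vertex -3.236 -2.542 4.967
endloop
endfacet
facet normal -0.846 -0.531 -0.037
outer loop
vertex -3.625 -3.77 3.92
vertex -4.1 -3.083 4.93
vertex -4.464 -2.338 2.553
endloop
endfacet
facet normal 0.390 -0.666 0.636
outer loop
vertex -3.625 -3.77 3.92
vertex -2.762 -3.228 3.958
vertex -4.1 -3.083 4.93
endloop
endfacet
facet normal 0.847 0.531 0.037
outer loop
vertex -3.236 -2.542 4.967
vertex -2.762 -3.228 3.958
vertex -4.075 -1.11 3.6
endloop
endfacet
facet normal -0.390 0.666 -0.636
outer loop
vertex -3.6 -1.797 2.59
vertex -4.464 -2.338 2.553
vertex -4.075 -1.11 3.6
endloop
endfacet
facet normal 0.847 0.531 0.037
outer loop
vertex -4.075 -1.11 3.6
vertex -2.762 -3.228 3.958
vertex -3.6 -1.797 2.59
endloop
endfacet
facet normal 0.361 -0.524 -0.771
outer loop
vertex -3.6 -1.797 2.59
vertex -3.625 -3.77 3.92
vertex -4.464 -2.338 2.553
endloop
endfacet
facet normal 0.363 -0.524 -0.770
outer loop
vertex -2.762 -3.228 3.958
vertex -3.625 -3.77 3.92
vertex -3.6 -1.797 2.59
endloop
endfacet
facet normal -0.330 0.272 0.904
outer loop
vertex 0.346 -1.547 0.248
vertex 0.886 -1.966 0.571
vertex 1.021 -1.24 0.402
endloop
endfacet
facet normal -0.453 0.785 0.423
outer loop
vertex 0.346 -1.547 0.248
vertex 1.021 -1.24 0.402
vertex 0.676 -1.086 -0.254
endloop
endfacet
facet normal -0.856 0.508 -0.097
outer loop
vertex 0.346 -1.547 0.248
vertex 0.676 -1.086 -0.254
vertex 0.329 -1.716 -0.49
endloop
endfacet
facet normal -0.982 -0.176 0.063
outer loop
vertex 0.346 -1.547 0.248
vertex 0.329 -1.716 -0.49
vertex 0.459 -2.26 0.02
endloop
endfacet
facet normal -0.657 -0.322 0.681
outer loop
vertex 0.346 -1.547 0.248
vertex 0.459 -2.26 0.02
vertex 0.886 -1.966 0.571
endloop
endfacet
facet normal 0.173 0.975 0.138
outer loop
vertex 0.676 -1.086 -0.254
vertex 1.021 -1.24 0.402
vertex 1.421 -1.22 -0.24
endloop
endfacet
facet normal 0.371 0.144 0.917
outer loop
vertex 1.021 -1.24 0.402
vertex 0.886 -1.966 0.571
vertex 1.551 -1.764 0.27
endloop
endfacet
facet normal -0.157 -0.816 0.557
outer loop
vertex 0.886 -1.966 0.571
vertex 0.459 -2.26 0.02
vertex 1.204 -2.394 0.034
endloop
endfacet
facet normal -0.683 -0.579 -0.444
outer loop
vertex 0.459 -2.26 0.02
vertex 0.329 -1.716 -0.49
vertex 0.859 -2.24 -0.622
endloop
endfacet
facet normal -0.478 0.527 -0.703
outer loop
vertex 0.329 -1.716 -0.49
vertex 0.676 -1.086 -0.254
vertex 0.994 -1.514 -0.791
endloop
endfacet
facet normal 0.982 0.176 -0.063
outer loop
vertex 1.534 -1.933 -0.468
vertex 1.421 -1.22 -0.24
vertex 1.551 -1.764 0.27
endloop
endfacet
facet normal 0.856 -0.508 0.097
outer loop
vertex 1.534 -1.933 -0.468
vertex 1.551 -1.764 0.27
vertex 1.204 -2.394 0.034
endloop
endfacet
facet normal 0.453 -0.785 -0.423
outer loop
vertex 1.534 -1.933 -0.468
vertex 1.204 -2.394 0.034
vertex 0.859 -2.24 -0.622
endloop
endfacet
facet normal 0.330 -0.272 -0.904
outer loop
vertex 1.534 -1.933 -0.468
vertex 0.859 -2.24 -0.622
vertex 0.994 -1.514 -0.791
endloop
endfacet
facet normal 0.657 0.322 -0.681
outer loop
vertex 1.534 -1.933 -0.468
vertex 0.994 -1.514 -0.791
vertex 1.421 -1.22 -0.24
endloop
endfacet
facet normal 0.683 0.579 0.444
outer loop
vertex 1.551 -1.764 0.27
vertex 1.421 -1.22 -0.24
vertex 1.021 -1.24 0.402
endloop
endfacet
facet normal 0.478 -0.527 0.703
outer loop
vertex 1.204 -2.394 0.034
vertex 1.551 -1.764 0.27
vertex 0.886 -1.966 0.571
endloop
endfacet
facet normal -0.173 -0.975 -0.138
outer loop
vertex 0.859 -2.24 -0.622
vertex 1.204 -2.394 0.034
vertex 0.459 -2.26 0.02
endloop
endfacet
facet normal -0.371 -0.144 -0.917
outer loop
vertex 0.994 -1.514 -0.791
vertex 0.859 -2.24 -0.622
vertex 0.329 -1.716 -0.49
endloop
endfacet
facet normal 0.157 0.816 -0.557
outer loop
vertex 1.421 -1.22 -0.24
vertex 0.994 -1.514 -0.791
vertex 0.676 -1.086 -0.254
endloop
endfacet

endsolid


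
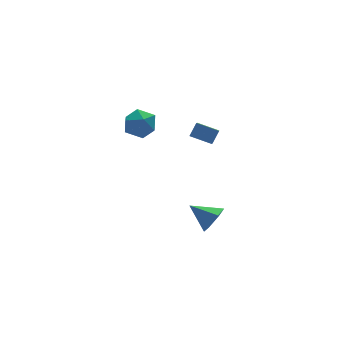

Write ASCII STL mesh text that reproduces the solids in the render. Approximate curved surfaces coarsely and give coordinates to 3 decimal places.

solid 
facet normal 0.117 0.870 0.480
outer loop
vertex -3.687 1.383 2.293
vertex -3.257 0.898 3.067
vertex -2.687 1.24 2.308
endloop
endfacet
facet normal 0.141 0.964 -0.227
outer loop
vertex -3.687 1.383 2.293
vertex -2.687 1.24 2.308
vertex -3.203 1.113 1.449
endloop
endfacet
facet normal -0.472 0.724 -0.503
outer loop
vertex -3.687 1.383 2.293
vertex -3.203 1.113 1.449
vertex -4.092 0.692 1.678
endloop
endfacet
facet normal -0.876 0.482 0.035
outer loop
vertex -3.687 1.383 2.293
vertex -4.092 0.692 1.678
vertex -4.125 0.559 2.678
endloop
endfacet
facet normal -0.511 0.572 0.642
outer loop
vertex -3.687 1.383 2.293
vertex -4.125 0.559 2.678
vertex -3.257 0.898 3.067
endloop
endfacet
facet normal 0.671 0.560 -0.486
outer loop
vertex -3.203 1.113 1.449
vertex -2.687 1.24 2.308
vertex -2.475 0.461 1.702
endloop
endfacet
facet normal 0.632 0.409 0.659
outer loop
vertex -2.687 1.24 2.308
vertex -3.257 0.898 3.067
vertex -2.508 0.328 2.702
endloop
endfacet
facet normal -0.384 -0.072 0.920
outer loop
vertex -3.257 0.898 3.067
vertex -4.125 0.559 2.678
vertex -3.397 -0.093 2.931
endloop
endfacet
facet normal -0.974 -0.218 -0.061
outer loop
vertex -4.125 0.559 2.678
vertex -4.092 0.692 1.678
vertex -3.913 -0.22 2.072
endloop
endfacet
facet normal -0.322 0.173 -0.931
outer loop
vertex -4.092 0.692 1.678
vertex -3.203 1.113 1.449
vertex -3.343 0.122 1.313
endloop
endfacet
facet normal 0.876 -0.482 -0.035
outer loop
vertex -2.913 -0.363 2.087
vertex -2.475 0.461 1.702
vertex -2.508 0.328 2.702
endloop
endfacet
facet normal 0.472 -0.724 0.503
outer loop
vertex -2.913 -0.363 2.087
vertex -2.508 0.328 2.702
vertex -3.397 -0.093 2.931
endloop
endfacet
facet normal -0.141 -0.964 0.227
outer loop
vertex -2.913 -0.363 2.087
vertex -3.397 -0.093 2.931
vertex -3.913 -0.22 2.072
endloop
endfacet
facet normal -0.117 -0.870 -0.480
outer loop
vertex -2.913 -0.363 2.087
vertex -3.913 -0.22 2.072
vertex -3.343 0.122 1.313
endloop
endfacet
facet normal 0.511 -0.572 -0.642
outer loop
vertex -2.913 -0.363 2.087
vertex -3.343 0.122 1.313
vertex -2.475 0.461 1.702
endloop
endfacet
facet normal 0.974 0.218 0.061
outer loop
vertex -2.508 0.328 2.702
vertex -2.475 0.461 1.702
vertex -2.687 1.24 2.308
endloop
endfacet
facet normal 0.322 -0.173 0.931
outer loop
vertex -3.397 -0.093 2.931
vertex -2.508 0.328 2.702
vertex -3.257 0.898 3.067
endloop
endfacet
facet normal -0.671 -0.560 0.486
outer loop
vertex -3.913 -0.22 2.072
vertex -3.397 -0.093 2.931
vertex -4.125 0.559 2.678
endloop
endfacet
facet normal -0.632 -0.409 -0.659
outer loop
vertex -3.343 0.122 1.313
vertex -3.913 -0.22 2.072
vertex -4.092 0.692 1.678
endloop
endfacet
facet normal 0.384 0.072 -0.920
outer loop
vertex -2.475 0.461 1.702
vertex -3.343 0.122 1.313
vertex -3.203 1.113 1.449
endloop
endfacet
facet normal 0.560 -0.676 -0.479
outer loop
vertex -0.118 -2.839 -3.51
vertex -0.757 -2.924 -4.138
vertex -0.106 -2.312 -4.24
endloop
endfacet
facet normal 0.495 0.701 0.514
outer loop
vertex -0.118 -2.839 -3.51
vertex -0.106 -2.312 -4.24
vertex -1.643 -1.856 -3.382
endloop
endfacet
facet normal 0.561 -0.676 -0.478
outer loop
vertex -0.106 -2.312 -4.24
vertex -0.757 -2.924 -4.138
vertex -0.745 -2.398 -4.868
endloop
endfacet
facet normal 0.134 0.954 -0.267
outer loop
vertex -0.106 -2.312 -4.24
vertex -0.745 -2.398 -4.868
vertex -1.643 -1.856 -3.382
endloop
endfacet
facet normal 0.560 -0.676 -0.478
outer loop
vertex -0.745 -2.398 -4.868
vertex -0.757 -2.924 -4.138
vertex -1.397 -3.01 -4.766
endloop
endfacet
facet normal -0.608 0.553 -0.569
outer loop
vertex -0.745 -2.398 -4.868
vertex -1.397 -3.01 -4.766
vertex -1.643 -1.856 -3.382
endloop
endfacet
facet normal 0.560 -0.676 -0.478
outer loop
vertex -1.397 -3.01 -4.766
vertex -0.757 -2.924 -4.138
vertex -1.409 -3.536 -4.036
endloop
endfacet
facet normal -0.991 -0.103 -0.090
outer loop
vertex -1.397 -3.01 -4.766
vertex -1.409 -3.536 -4.036
vertex -1.643 -1.856 -3.382
endloop
endfacet
facet normal 0.560 -0.676 -0.478
outer loop
vertex -1.409 -3.536 -4.036
vertex -0.757 -2.924 -4.138
vertex -0.77 -3.451 -3.408
endloop
endfacet
facet normal -0.630 -0.356 0.690
outer loop
vertex -1.409 -3.536 -4.036
vertex -0.77 -3.451 -3.408
vertex -1.643 -1.856 -3.382
endloop
endfacet
facet normal 0.560 -0.676 -0.478
outer loop
vertex -0.77 -3.451 -3.408
vertex -0.757 -2.924 -4.138
vertex -0.118 -2.839 -3.51
endloop
endfacet
facet normal 0.113 0.045 0.993
outer loop
vertex -0.77 -3.451 -3.408
vertex -0.118 -2.839 -3.51
vertex -1.643 -1.856 -3.382
endloop
endfacet
facet normal -0.419 -0.699 0.580
outer loop
vertex -0.958 -3.63 3.49
vertex -1.795 -2.822 3.858
vertex -1.476 -3.866 2.831
endloop
endfacet
facet normal 0.685 -0.663 -0.301
outer loop
vertex -0.845 -2.818 1.962
vertex -0.958 -3.63 3.49
vertex -1.476 -3.866 2.831
endloop
endfacet
facet normal -0.421 -0.698 0.579
outer loop
vertex -1.476 -3.866 2.831
vertex -1.795 -2.822 3.858
vertex -2.312 -3.057 3.199
endloop
endfacet
facet normal -0.595 -0.270 -0.757
outer loop
vertex -2.312 -3.057 3.199
vertex -0.845 -2.818 1.962
vertex -1.476 -3.866 2.831
endloop
endfacet
facet normal 0.594 0.270 0.758
outer loop
vertex -0.958 -3.63 3.49
vertex -1.164 -1.774 2.989
vertex -1.795 -2.822 3.858
endloop
endfacet
facet normal 0.686 -0.663 -0.301
outer loop
vertex -0.328 -2.583 2.621
vertex -0.958 -3.63 3.49
vertex -0.845 -2.818 1.962
endloop
endfacet
facet normal 0.595 0.270 0.757
outer loop
vertex -0.328 -2.583 2.621
vertex -1.164 -1.774 2.989
vertex -0.958 -3.63 3.49
endloop
endfacet
facet normal -0.686 0.663 0.301
outer loop
vertex -1.795 -2.822 3.858
vertex -1.164 -1.774 2.989
vertex -2.312 -3.057 3.199
endloop
endfacet
facet normal -0.594 -0.271 -0.757
outer loop
vertex -1.682 -2.01 2.33
vertex -0.845 -2.818 1.962
vertex -2.312 -3.057 3.199
endloop
endfacet
facet normal -0.685 0.663 0.301
outer loop
vertex -2.312 -3.057 3.199
vertex -1.164 -1.774 2.989
vertex -1.682 -2.01 2.33
endloop
endfacet
facet normal 0.420 0.699 -0.579
outer loop
vertex -1.682 -2.01 2.33
vertex -0.328 -2.583 2.621
vertex -0.845 -2.818 1.962
endloop
endfacet
facet normal 0.420 0.698 -0.580
outer loop
vertex -1.164 -1.774 2.989
vertex -0.328 -2.583 2.621
vertex -1.682 -2.01 2.33
endloop
endfacet

endsolid


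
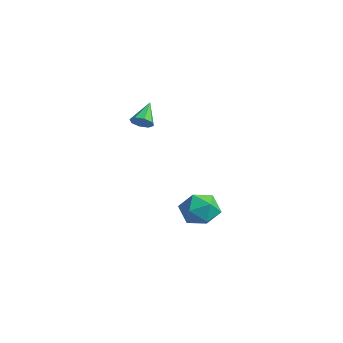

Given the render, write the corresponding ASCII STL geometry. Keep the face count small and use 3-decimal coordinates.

solid 
facet normal -0.442 0.224 0.869
outer loop
vertex 1.417 0.87 -2.974
vertex 0.434 0.186 -3.298
vertex 1.377 -0.336 -2.684
endloop
endfacet
facet normal 0.269 0.217 0.939
outer loop
vertex 1.417 0.87 -2.974
vertex 1.377 -0.336 -2.684
vertex 2.431 0.167 -3.102
endloop
endfacet
facet normal 0.540 0.692 0.480
outer loop
vertex 1.417 0.87 -2.974
vertex 2.431 0.167 -3.102
vertex 2.14 0.999 -3.974
endloop
endfacet
facet normal -0.003 0.992 0.126
outer loop
vertex 1.417 0.87 -2.974
vertex 2.14 0.999 -3.974
vertex 0.905 1.011 -4.096
endloop
endfacet
facet normal -0.610 0.703 0.367
outer loop
vertex 1.417 0.87 -2.974
vertex 0.905 1.011 -4.096
vertex 0.434 0.186 -3.298
endloop
endfacet
facet normal 0.503 -0.430 0.750
outer loop
vertex 2.431 0.167 -3.102
vertex 1.377 -0.336 -2.684
vertex 2.075 -0.951 -3.504
endloop
endfacet
facet normal -0.647 -0.419 0.637
outer loop
vertex 1.377 -0.336 -2.684
vertex 0.434 0.186 -3.298
vertex 0.84 -0.939 -3.626
endloop
endfacet
facet normal -0.918 0.355 -0.175
outer loop
vertex 0.434 0.186 -3.298
vertex 0.905 1.011 -4.096
vertex 0.549 -0.107 -4.498
endloop
endfacet
facet normal 0.064 0.824 -0.564
outer loop
vertex 0.905 1.011 -4.096
vertex 2.14 0.999 -3.974
vertex 1.603 0.396 -4.916
endloop
endfacet
facet normal 0.941 0.337 0.008
outer loop
vertex 2.14 0.999 -3.974
vertex 2.431 0.167 -3.102
vertex 2.546 -0.126 -4.302
endloop
endfacet
facet normal 0.003 -0.992 -0.126
outer loop
vertex 1.563 -0.81 -4.626
vertex 2.075 -0.951 -3.504
vertex 0.84 -0.939 -3.626
endloop
endfacet
facet normal -0.540 -0.692 -0.480
outer loop
vertex 1.563 -0.81 -4.626
vertex 0.84 -0.939 -3.626
vertex 0.549 -0.107 -4.498
endloop
endfacet
facet normal -0.269 -0.217 -0.939
outer loop
vertex 1.563 -0.81 -4.626
vertex 0.549 -0.107 -4.498
vertex 1.603 0.396 -4.916
endloop
endfacet
facet normal 0.442 -0.224 -0.869
outer loop
vertex 1.563 -0.81 -4.626
vertex 1.603 0.396 -4.916
vertex 2.546 -0.126 -4.302
endloop
endfacet
facet normal 0.610 -0.703 -0.367
outer loop
vertex 1.563 -0.81 -4.626
vertex 2.546 -0.126 -4.302
vertex 2.075 -0.951 -3.504
endloop
endfacet
facet normal -0.064 -0.824 0.564
outer loop
vertex 0.84 -0.939 -3.626
vertex 2.075 -0.951 -3.504
vertex 1.377 -0.336 -2.684
endloop
endfacet
facet normal -0.941 -0.337 -0.008
outer loop
vertex 0.549 -0.107 -4.498
vertex 0.84 -0.939 -3.626
vertex 0.434 0.186 -3.298
endloop
endfacet
facet normal -0.503 0.430 -0.750
outer loop
vertex 1.603 0.396 -4.916
vertex 0.549 -0.107 -4.498
vertex 0.905 1.011 -4.096
endloop
endfacet
facet normal 0.647 0.419 -0.637
outer loop
vertex 2.546 -0.126 -4.302
vertex 1.603 0.396 -4.916
vertex 2.14 0.999 -3.974
endloop
endfacet
facet normal 0.918 -0.355 0.175
outer loop
vertex 2.075 -0.951 -3.504
vertex 2.546 -0.126 -4.302
vertex 2.431 0.167 -3.102
endloop
endfacet
facet normal 0.484 -0.573 -0.661
outer loop
vertex 1.044 -2.517 2.709
vertex 0.715 -3.055 2.934
vertex 0.604 -2.598 2.457
endloop
endfacet
facet normal -0.011 0.957 -0.288
outer loop
vertex 1.044 -2.517 2.709
vertex 0.604 -2.598 2.457
vertex -0.055 -2.145 3.986
endloop
endfacet
facet normal 0.485 -0.572 -0.661
outer loop
vertex 0.604 -2.598 2.457
vertex 0.715 -3.055 2.934
vertex 0.23 -2.947 2.485
endloop
endfacet
facet normal -0.625 0.633 -0.457
outer loop
vertex 0.604 -2.598 2.457
vertex 0.23 -2.947 2.485
vertex -0.055 -2.145 3.986
endloop
endfacet
facet normal 0.484 -0.574 -0.661
outer loop
vertex 0.23 -2.947 2.485
vertex 0.715 -3.055 2.934
vertex 0.139 -3.359 2.776
endloop
endfacet
facet normal -0.974 0.061 -0.218
outer loop
vertex 0.23 -2.947 2.485
vertex 0.139 -3.359 2.776
vertex -0.055 -2.145 3.986
endloop
endfacet
facet normal 0.484 -0.572 -0.663
outer loop
vertex 0.139 -3.359 2.776
vertex 0.715 -3.055 2.934
vertex 0.386 -3.594 3.159
endloop
endfacet
facet normal -0.856 -0.427 0.291
outer loop
vertex 0.139 -3.359 2.776
vertex 0.386 -3.594 3.159
vertex -0.055 -2.145 3.986
endloop
endfacet
facet normal 0.485 -0.572 -0.661
outer loop
vertex 0.386 -3.594 3.159
vertex 0.715 -3.055 2.934
vertex 0.825 -3.513 3.411
endloop
endfacet
facet normal -0.341 -0.542 0.768
outer loop
vertex 0.386 -3.594 3.159
vertex 0.825 -3.513 3.411
vertex -0.055 -2.145 3.986
endloop
endfacet
facet normal 0.484 -0.573 -0.662
outer loop
vertex 0.825 -3.513 3.411
vertex 0.715 -3.055 2.934
vertex 1.2 -3.164 3.383
endloop
endfacet
facet normal 0.273 -0.218 0.937
outer loop
vertex 0.825 -3.513 3.411
vertex 1.2 -3.164 3.383
vertex -0.055 -2.145 3.986
endloop
endfacet
facet normal 0.483 -0.574 -0.661
outer loop
vertex 1.2 -3.164 3.383
vertex 0.715 -3.055 2.934
vertex 1.291 -2.752 3.092
endloop
endfacet
facet normal 0.623 0.355 0.697
outer loop
vertex 1.2 -3.164 3.383
vertex 1.291 -2.752 3.092
vertex -0.055 -2.145 3.986
endloop
endfacet
facet normal 0.483 -0.572 -0.663
outer loop
vertex 1.291 -2.752 3.092
vertex 0.715 -3.055 2.934
vertex 1.044 -2.517 2.709
endloop
endfacet
facet normal 0.506 0.841 0.190
outer loop
vertex 1.291 -2.752 3.092
vertex 1.044 -2.517 2.709
vertex -0.055 -2.145 3.986
endloop
endfacet

endsolid


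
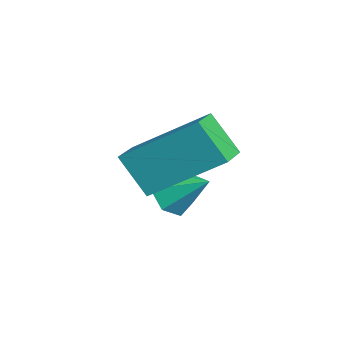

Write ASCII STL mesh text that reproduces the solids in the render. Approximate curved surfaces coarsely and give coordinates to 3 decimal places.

solid 
facet normal -0.868 0.445 -0.220
outer loop
vertex -3.425 2.675 -2.324
vertex -2.934 4.189 -1.199
vertex -2.942 3.178 -3.213
endloop
endfacet
facet normal -0.252 -0.777 -0.577
outer loop
vertex -2.186 2.791 -3.021
vertex -3.425 2.675 -2.324
vertex -2.942 3.178 -3.213
endloop
endfacet
facet normal -0.868 0.445 -0.220
outer loop
vertex -2.942 3.178 -3.213
vertex -2.934 4.189 -1.199
vertex -2.45 4.693 -2.088
endloop
endfacet
facet normal 0.428 0.445 -0.787
outer loop
vertex -2.45 4.693 -2.088
vertex -2.186 2.791 -3.021
vertex -2.942 3.178 -3.213
endloop
endfacet
facet normal -0.428 -0.446 0.786
outer loop
vertex -3.425 2.675 -2.324
vertex -2.178 3.802 -1.007
vertex -2.934 4.189 -1.199
endloop
endfacet
facet normal -0.252 -0.776 -0.577
outer loop
vertex -2.67 2.287 -2.132
vertex -3.425 2.675 -2.324
vertex -2.186 2.791 -3.021
endloop
endfacet
facet normal -0.429 -0.445 0.786
outer loop
vertex -2.67 2.287 -2.132
vertex -2.178 3.802 -1.007
vertex -3.425 2.675 -2.324
endloop
endfacet
facet normal 0.251 0.777 0.577
outer loop
vertex -2.934 4.189 -1.199
vertex -2.178 3.802 -1.007
vertex -2.45 4.693 -2.088
endloop
endfacet
facet normal 0.429 0.445 -0.786
outer loop
vertex -1.695 4.305 -1.896
vertex -2.186 2.791 -3.021
vertex -2.45 4.693 -2.088
endloop
endfacet
facet normal 0.253 0.777 0.577
outer loop
vertex -2.45 4.693 -2.088
vertex -2.178 3.802 -1.007
vertex -1.695 4.305 -1.896
endloop
endfacet
facet normal 0.868 -0.445 0.220
outer loop
vertex -1.695 4.305 -1.896
vertex -2.67 2.287 -2.132
vertex -2.186 2.791 -3.021
endloop
endfacet
facet normal 0.868 -0.445 0.220
outer loop
vertex -2.178 3.802 -1.007
vertex -2.67 2.287 -2.132
vertex -1.695 4.305 -1.896
endloop
endfacet
facet normal -0.514 -0.682 -0.520
outer loop
vertex -3.31 3.023 -3.522
vertex -3.652 3.512 -3.825
vertex -3.078 3.224 -4.015
endloop
endfacet
facet normal 0.915 -0.207 0.346
outer loop
vertex -3.31 3.023 -3.522
vertex -3.078 3.224 -4.015
vertex -3.128 4.208 -3.295
endloop
endfacet
facet normal -0.514 -0.682 -0.520
outer loop
vertex -3.078 3.224 -4.015
vertex -3.652 3.512 -3.825
vertex -3.279 3.643 -4.366
endloop
endfacet
facet normal 0.938 0.235 -0.256
outer loop
vertex -3.078 3.224 -4.015
vertex -3.279 3.643 -4.366
vertex -3.128 4.208 -3.295
endloop
endfacet
facet normal -0.515 -0.681 -0.520
outer loop
vertex -3.279 3.643 -4.366
vertex -3.652 3.512 -3.825
vertex -3.76 3.963 -4.309
endloop
endfacet
facet normal 0.451 0.761 -0.465
outer loop
vertex -3.279 3.643 -4.366
vertex -3.76 3.963 -4.309
vertex -3.128 4.208 -3.295
endloop
endfacet
facet normal -0.514 -0.682 -0.520
outer loop
vertex -3.76 3.963 -4.309
vertex -3.652 3.512 -3.825
vertex -4.161 3.944 -3.888
endloop
endfacet
facet normal -0.178 0.976 -0.125
outer loop
vertex -3.76 3.963 -4.309
vertex -4.161 3.944 -3.888
vertex -3.128 4.208 -3.295
endloop
endfacet
facet normal -0.514 -0.682 -0.521
outer loop
vertex -4.161 3.944 -3.888
vertex -3.652 3.512 -3.825
vertex -4.179 3.6 -3.42
endloop
endfacet
facet normal -0.476 0.717 0.509
outer loop
vertex -4.161 3.944 -3.888
vertex -4.179 3.6 -3.42
vertex -3.128 4.208 -3.295
endloop
endfacet
facet normal -0.514 -0.682 -0.520
outer loop
vertex -4.179 3.6 -3.42
vertex -3.652 3.512 -3.825
vertex -3.8 3.19 -3.257
endloop
endfacet
facet normal -0.218 0.180 0.959
outer loop
vertex -4.179 3.6 -3.42
vertex -3.8 3.19 -3.257
vertex -3.128 4.208 -3.295
endloop
endfacet
facet normal -0.514 -0.682 -0.520
outer loop
vertex -3.8 3.19 -3.257
vertex -3.652 3.512 -3.825
vertex -3.31 3.023 -3.522
endloop
endfacet
facet normal 0.401 -0.231 0.887
outer loop
vertex -3.8 3.19 -3.257
vertex -3.31 3.023 -3.522
vertex -3.128 4.208 -3.295
endloop
endfacet

endsolid


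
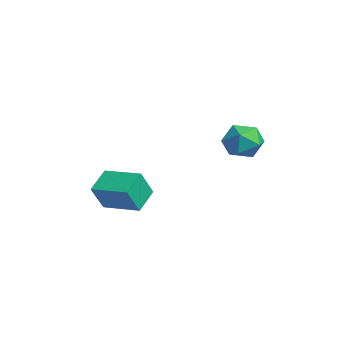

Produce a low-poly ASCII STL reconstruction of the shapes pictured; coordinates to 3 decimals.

solid 
facet normal 0.220 -0.064 0.973
outer loop
vertex 2.126 3.805 3.423
vertex 1.544 2.82 3.49
vertex 2.662 2.809 3.237
endloop
endfacet
facet normal 0.735 0.280 0.618
outer loop
vertex 2.126 3.805 3.423
vertex 2.662 2.809 3.237
vertex 2.882 3.713 2.566
endloop
endfacet
facet normal 0.441 0.847 0.298
outer loop
vertex 2.126 3.805 3.423
vertex 2.882 3.713 2.566
vertex 1.9 4.281 2.405
endloop
endfacet
facet normal -0.254 0.853 0.455
outer loop
vertex 2.126 3.805 3.423
vertex 1.9 4.281 2.405
vertex 1.073 3.73 2.976
endloop
endfacet
facet normal -0.391 0.291 0.873
outer loop
vertex 2.126 3.805 3.423
vertex 1.073 3.73 2.976
vertex 1.544 2.82 3.49
endloop
endfacet
facet normal 0.981 -0.157 0.110
outer loop
vertex 2.882 3.713 2.566
vertex 2.662 2.809 3.237
vertex 2.767 2.67 2.104
endloop
endfacet
facet normal 0.148 -0.713 0.685
outer loop
vertex 2.662 2.809 3.237
vertex 1.544 2.82 3.49
vertex 1.94 2.119 2.675
endloop
endfacet
facet normal -0.840 -0.139 0.524
outer loop
vertex 1.544 2.82 3.49
vertex 1.073 3.73 2.976
vertex 0.958 2.687 2.514
endloop
endfacet
facet normal -0.619 0.771 -0.152
outer loop
vertex 1.073 3.73 2.976
vertex 1.9 4.281 2.405
vertex 1.178 3.591 1.843
endloop
endfacet
facet normal 0.506 0.760 -0.408
outer loop
vertex 1.9 4.281 2.405
vertex 2.882 3.713 2.566
vertex 2.296 3.58 1.59
endloop
endfacet
facet normal 0.254 -0.853 -0.455
outer loop
vertex 1.714 2.595 1.657
vertex 2.767 2.67 2.104
vertex 1.94 2.119 2.675
endloop
endfacet
facet normal -0.441 -0.847 -0.298
outer loop
vertex 1.714 2.595 1.657
vertex 1.94 2.119 2.675
vertex 0.958 2.687 2.514
endloop
endfacet
facet normal -0.735 -0.280 -0.618
outer loop
vertex 1.714 2.595 1.657
vertex 0.958 2.687 2.514
vertex 1.178 3.591 1.843
endloop
endfacet
facet normal -0.220 0.064 -0.973
outer loop
vertex 1.714 2.595 1.657
vertex 1.178 3.591 1.843
vertex 2.296 3.58 1.59
endloop
endfacet
facet normal 0.391 -0.291 -0.873
outer loop
vertex 1.714 2.595 1.657
vertex 2.296 3.58 1.59
vertex 2.767 2.67 2.104
endloop
endfacet
facet normal 0.619 -0.771 0.152
outer loop
vertex 1.94 2.119 2.675
vertex 2.767 2.67 2.104
vertex 2.662 2.809 3.237
endloop
endfacet
facet normal -0.506 -0.760 0.408
outer loop
vertex 0.958 2.687 2.514
vertex 1.94 2.119 2.675
vertex 1.544 2.82 3.49
endloop
endfacet
facet normal -0.981 0.157 -0.110
outer loop
vertex 1.178 3.591 1.843
vertex 0.958 2.687 2.514
vertex 1.073 3.73 2.976
endloop
endfacet
facet normal -0.148 0.713 -0.685
outer loop
vertex 2.296 3.58 1.59
vertex 1.178 3.591 1.843
vertex 1.9 4.281 2.405
endloop
endfacet
facet normal 0.840 0.139 -0.524
outer loop
vertex 2.767 2.67 2.104
vertex 2.296 3.58 1.59
vertex 2.882 3.713 2.566
endloop
endfacet
facet normal -0.276 0.428 -0.861
outer loop
vertex -1.587 -2.063 -1.345
vertex -0.066 -0.661 -1.135
vertex -0.621 -2.996 -2.119
endloop
endfacet
facet normal -0.732 -0.674 -0.100
outer loop
vertex -0.154 -3.719 -0.665
vertex -1.587 -2.063 -1.345
vertex -0.621 -2.996 -2.119
endloop
endfacet
facet normal -0.276 0.428 -0.860
outer loop
vertex -0.621 -2.996 -2.119
vertex -0.066 -0.661 -1.135
vertex 0.9 -1.593 -1.909
endloop
endfacet
facet normal 0.624 -0.601 -0.499
outer loop
vertex 0.9 -1.593 -1.909
vertex -0.154 -3.719 -0.665
vertex -0.621 -2.996 -2.119
endloop
endfacet
facet normal -0.623 0.602 0.499
outer loop
vertex -1.587 -2.063 -1.345
vertex 0.401 -1.384 0.319
vertex -0.066 -0.661 -1.135
endloop
endfacet
facet normal -0.731 -0.674 -0.101
outer loop
vertex -1.12 -2.787 0.109
vertex -1.587 -2.063 -1.345
vertex -0.154 -3.719 -0.665
endloop
endfacet
facet normal -0.624 0.601 0.500
outer loop
vertex -1.12 -2.787 0.109
vertex 0.401 -1.384 0.319
vertex -1.587 -2.063 -1.345
endloop
endfacet
facet normal 0.731 0.675 0.101
outer loop
vertex -0.066 -0.661 -1.135
vertex 0.401 -1.384 0.319
vertex 0.9 -1.593 -1.909
endloop
endfacet
facet normal 0.623 -0.601 -0.500
outer loop
vertex 1.367 -2.317 -0.455
vertex -0.154 -3.719 -0.665
vertex 0.9 -1.593 -1.909
endloop
endfacet
facet normal 0.732 0.674 0.101
outer loop
vertex 0.9 -1.593 -1.909
vertex 0.401 -1.384 0.319
vertex 1.367 -2.317 -0.455
endloop
endfacet
facet normal 0.276 -0.428 0.860
outer loop
vertex 1.367 -2.317 -0.455
vertex -1.12 -2.787 0.109
vertex -0.154 -3.719 -0.665
endloop
endfacet
facet normal 0.276 -0.428 0.861
outer loop
vertex 0.401 -1.384 0.319
vertex -1.12 -2.787 0.109
vertex 1.367 -2.317 -0.455
endloop
endfacet

endsolid


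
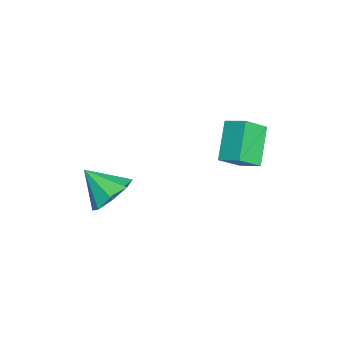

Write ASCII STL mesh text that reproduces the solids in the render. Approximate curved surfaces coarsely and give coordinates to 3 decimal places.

solid 
facet normal 0.270 0.724 -0.634
outer loop
vertex 4.311 -3.862 1.177
vertex 3.793 -3.143 1.777
vertex 4.789 -3.534 1.755
endloop
endfacet
facet normal 0.517 -0.854 0.057
outer loop
vertex 4.311 -3.862 1.177
vertex 4.789 -3.534 1.755
vertex 3.347 -4.337 2.823
endloop
endfacet
facet normal 0.270 0.724 -0.634
outer loop
vertex 4.789 -3.534 1.755
vertex 3.793 -3.143 1.777
vertex 4.684 -2.977 2.346
endloop
endfacet
facet normal 0.679 -0.470 0.564
outer loop
vertex 4.789 -3.534 1.755
vertex 4.684 -2.977 2.346
vertex 3.347 -4.337 2.823
endloop
endfacet
facet normal 0.271 0.724 -0.635
outer loop
vertex 4.684 -2.977 2.346
vertex 3.793 -3.143 1.777
vertex 4.057 -2.517 2.603
endloop
endfacet
facet normal 0.361 -0.028 0.932
outer loop
vertex 4.684 -2.977 2.346
vertex 4.057 -2.517 2.603
vertex 3.347 -4.337 2.823
endloop
endfacet
facet normal 0.271 0.724 -0.635
outer loop
vertex 4.057 -2.517 2.603
vertex 3.793 -3.143 1.777
vertex 3.276 -2.424 2.376
endloop
endfacet
facet normal -0.249 0.212 0.945
outer loop
vertex 4.057 -2.517 2.603
vertex 3.276 -2.424 2.376
vertex 3.347 -4.337 2.823
endloop
endfacet
facet normal 0.271 0.724 -0.635
outer loop
vertex 3.276 -2.424 2.376
vertex 3.793 -3.143 1.777
vertex 2.798 -2.752 1.798
endloop
endfacet
facet normal -0.796 0.110 0.596
outer loop
vertex 3.276 -2.424 2.376
vertex 2.798 -2.752 1.798
vertex 3.347 -4.337 2.823
endloop
endfacet
facet normal 0.271 0.724 -0.634
outer loop
vertex 2.798 -2.752 1.798
vertex 3.793 -3.143 1.777
vertex 2.903 -3.309 1.207
endloop
endfacet
facet normal -0.958 -0.274 0.089
outer loop
vertex 2.798 -2.752 1.798
vertex 2.903 -3.309 1.207
vertex 3.347 -4.337 2.823
endloop
endfacet
facet normal 0.271 0.724 -0.634
outer loop
vertex 2.903 -3.309 1.207
vertex 3.793 -3.143 1.777
vertex 3.53 -3.769 0.95
endloop
endfacet
facet normal -0.640 -0.716 -0.280
outer loop
vertex 2.903 -3.309 1.207
vertex 3.53 -3.769 0.95
vertex 3.347 -4.337 2.823
endloop
endfacet
facet normal 0.271 0.724 -0.634
outer loop
vertex 3.53 -3.769 0.95
vertex 3.793 -3.143 1.777
vertex 4.311 -3.862 1.177
endloop
endfacet
facet normal -0.029 -0.956 -0.293
outer loop
vertex 3.53 -3.769 0.95
vertex 4.311 -3.862 1.177
vertex 3.347 -4.337 2.823
endloop
endfacet
facet normal -0.486 0.599 -0.636
outer loop
vertex -1.497 2.415 2.09
vertex 0.022 2.335 0.854
vertex -1.953 1.512 1.588
endloop
endfacet
facet normal -0.775 0.041 0.631
outer loop
vertex -1.282 0.685 2.466
vertex -1.497 2.415 2.09
vertex -1.953 1.512 1.588
endloop
endfacet
facet normal -0.486 0.599 -0.637
outer loop
vertex -1.953 1.512 1.588
vertex 0.022 2.335 0.854
vertex -0.434 1.431 0.352
endloop
endfacet
facet normal -0.404 -0.800 -0.444
outer loop
vertex -0.434 1.431 0.352
vertex -1.282 0.685 2.466
vertex -1.953 1.512 1.588
endloop
endfacet
facet normal 0.404 0.800 0.445
outer loop
vertex -1.497 2.415 2.09
vertex 0.693 1.508 1.732
vertex 0.022 2.335 0.854
endloop
endfacet
facet normal -0.775 0.041 0.631
outer loop
vertex -0.826 1.589 2.968
vertex -1.497 2.415 2.09
vertex -1.282 0.685 2.466
endloop
endfacet
facet normal 0.404 0.800 0.444
outer loop
vertex -0.826 1.589 2.968
vertex 0.693 1.508 1.732
vertex -1.497 2.415 2.09
endloop
endfacet
facet normal 0.775 -0.041 -0.631
outer loop
vertex 0.022 2.335 0.854
vertex 0.693 1.508 1.732
vertex -0.434 1.431 0.352
endloop
endfacet
facet normal -0.404 -0.800 -0.444
outer loop
vertex 0.237 0.605 1.23
vertex -1.282 0.685 2.466
vertex -0.434 1.431 0.352
endloop
endfacet
facet normal 0.775 -0.041 -0.631
outer loop
vertex -0.434 1.431 0.352
vertex 0.693 1.508 1.732
vertex 0.237 0.605 1.23
endloop
endfacet
facet normal 0.486 -0.599 0.636
outer loop
vertex 0.237 0.605 1.23
vertex -0.826 1.589 2.968
vertex -1.282 0.685 2.466
endloop
endfacet
facet normal 0.486 -0.599 0.636
outer loop
vertex 0.693 1.508 1.732
vertex -0.826 1.589 2.968
vertex 0.237 0.605 1.23
endloop
endfacet

endsolid
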